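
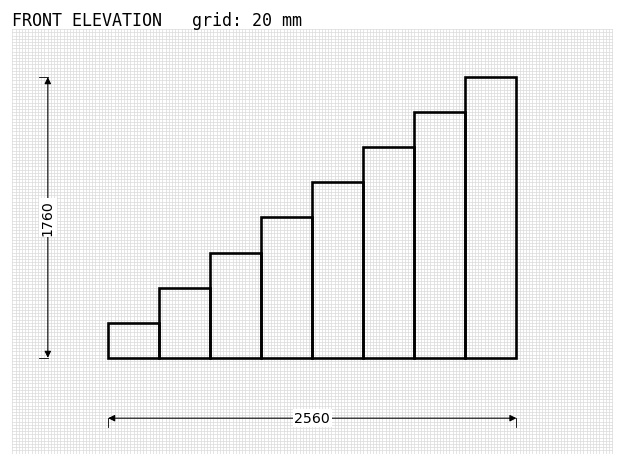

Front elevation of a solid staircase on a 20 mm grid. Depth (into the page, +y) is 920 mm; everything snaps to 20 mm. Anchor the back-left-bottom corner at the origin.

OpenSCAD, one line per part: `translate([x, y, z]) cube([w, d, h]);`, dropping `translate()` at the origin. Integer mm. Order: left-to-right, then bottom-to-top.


cube([320, 920, 220]);
translate([320, 0, 0]) cube([320, 920, 440]);
translate([640, 0, 0]) cube([320, 920, 660]);
translate([960, 0, 0]) cube([320, 920, 880]);
translate([1280, 0, 0]) cube([320, 920, 1100]);
translate([1600, 0, 0]) cube([320, 920, 1320]);
translate([1920, 0, 0]) cube([320, 920, 1540]);
translate([2240, 0, 0]) cube([320, 920, 1760]);


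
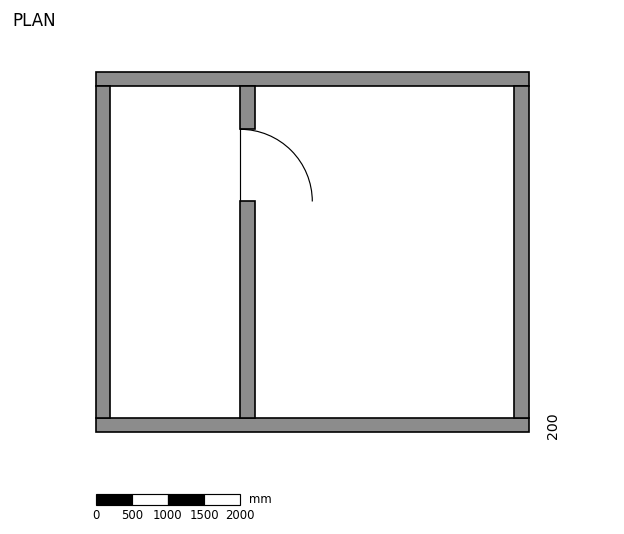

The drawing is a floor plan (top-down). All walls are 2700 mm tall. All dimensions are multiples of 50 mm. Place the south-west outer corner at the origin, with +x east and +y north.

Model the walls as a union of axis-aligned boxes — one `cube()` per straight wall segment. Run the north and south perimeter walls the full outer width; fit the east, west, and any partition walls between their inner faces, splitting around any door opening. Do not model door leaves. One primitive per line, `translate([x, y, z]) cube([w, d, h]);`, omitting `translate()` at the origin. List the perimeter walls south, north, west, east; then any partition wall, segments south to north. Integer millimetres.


cube([6000, 200, 2700]);
translate([0, 4800, 0]) cube([6000, 200, 2700]);
translate([0, 200, 0]) cube([200, 4600, 2700]);
translate([5800, 200, 0]) cube([200, 4600, 2700]);
translate([2000, 200, 0]) cube([200, 3000, 2700]);
translate([2000, 4200, 0]) cube([200, 600, 2700]);


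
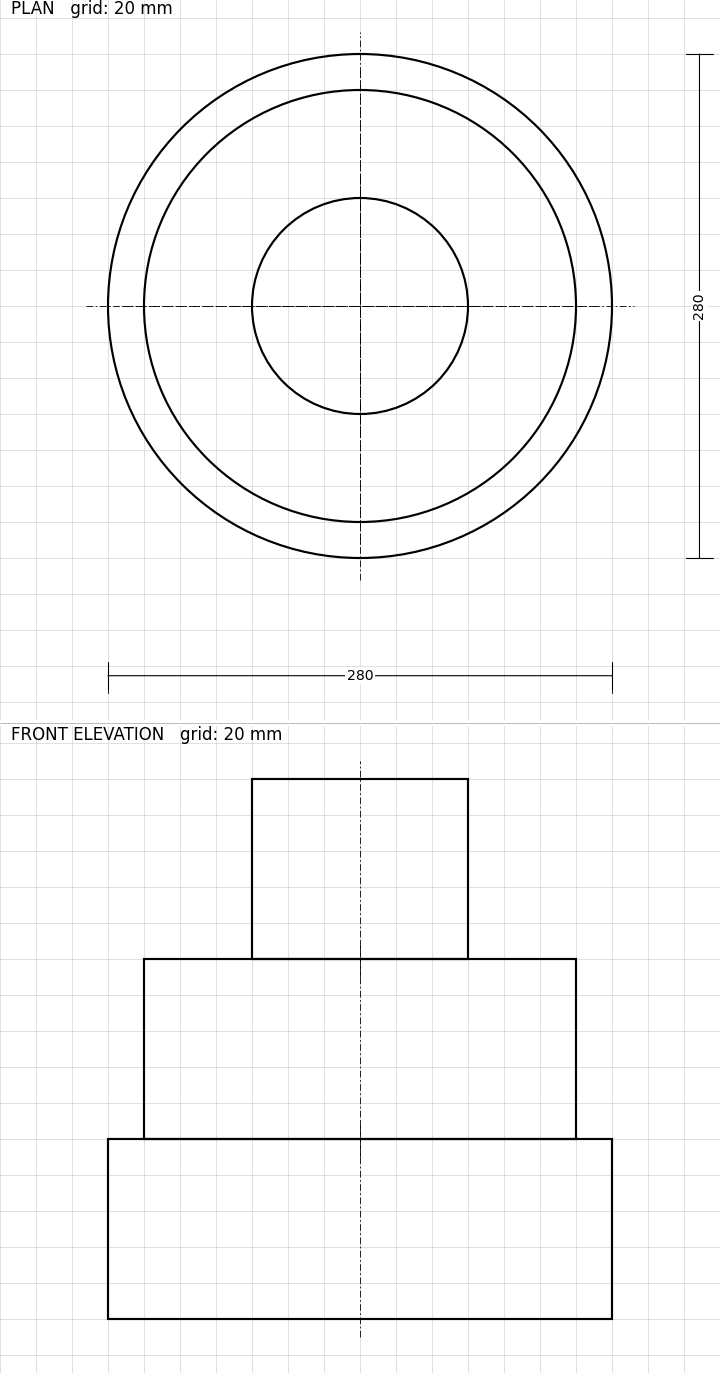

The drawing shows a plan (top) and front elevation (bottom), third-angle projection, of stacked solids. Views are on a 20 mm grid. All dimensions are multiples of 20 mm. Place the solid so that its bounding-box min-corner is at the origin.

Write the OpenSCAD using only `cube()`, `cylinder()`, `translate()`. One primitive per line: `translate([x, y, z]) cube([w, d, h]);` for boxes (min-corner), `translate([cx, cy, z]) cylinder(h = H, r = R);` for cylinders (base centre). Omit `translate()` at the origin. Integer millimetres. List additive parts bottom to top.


translate([140, 140, 0]) cylinder(h = 100, r = 140);
translate([140, 140, 100]) cylinder(h = 100, r = 120);
translate([140, 140, 200]) cylinder(h = 100, r = 60);


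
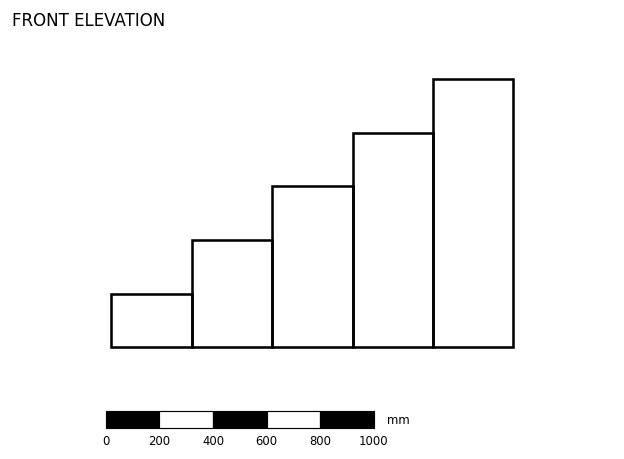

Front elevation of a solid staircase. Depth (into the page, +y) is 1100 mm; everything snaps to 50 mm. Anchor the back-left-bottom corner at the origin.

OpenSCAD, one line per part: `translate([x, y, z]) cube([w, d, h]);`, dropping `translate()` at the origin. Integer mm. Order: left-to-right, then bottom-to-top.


cube([300, 1100, 200]);
translate([300, 0, 0]) cube([300, 1100, 400]);
translate([600, 0, 0]) cube([300, 1100, 600]);
translate([900, 0, 0]) cube([300, 1100, 800]);
translate([1200, 0, 0]) cube([300, 1100, 1000]);


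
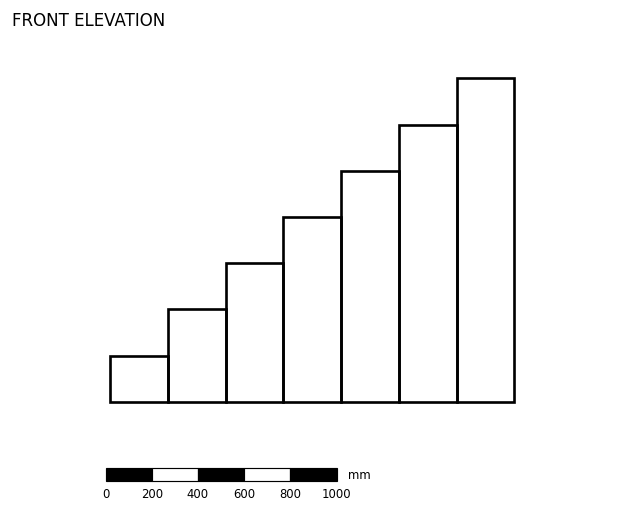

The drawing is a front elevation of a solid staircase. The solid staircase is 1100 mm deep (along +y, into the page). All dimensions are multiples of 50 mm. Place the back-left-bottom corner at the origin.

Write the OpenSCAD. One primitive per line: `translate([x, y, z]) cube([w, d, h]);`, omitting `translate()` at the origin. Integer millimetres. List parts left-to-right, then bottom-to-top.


cube([250, 1100, 200]);
translate([250, 0, 0]) cube([250, 1100, 400]);
translate([500, 0, 0]) cube([250, 1100, 600]);
translate([750, 0, 0]) cube([250, 1100, 800]);
translate([1000, 0, 0]) cube([250, 1100, 1000]);
translate([1250, 0, 0]) cube([250, 1100, 1200]);
translate([1500, 0, 0]) cube([250, 1100, 1400]);


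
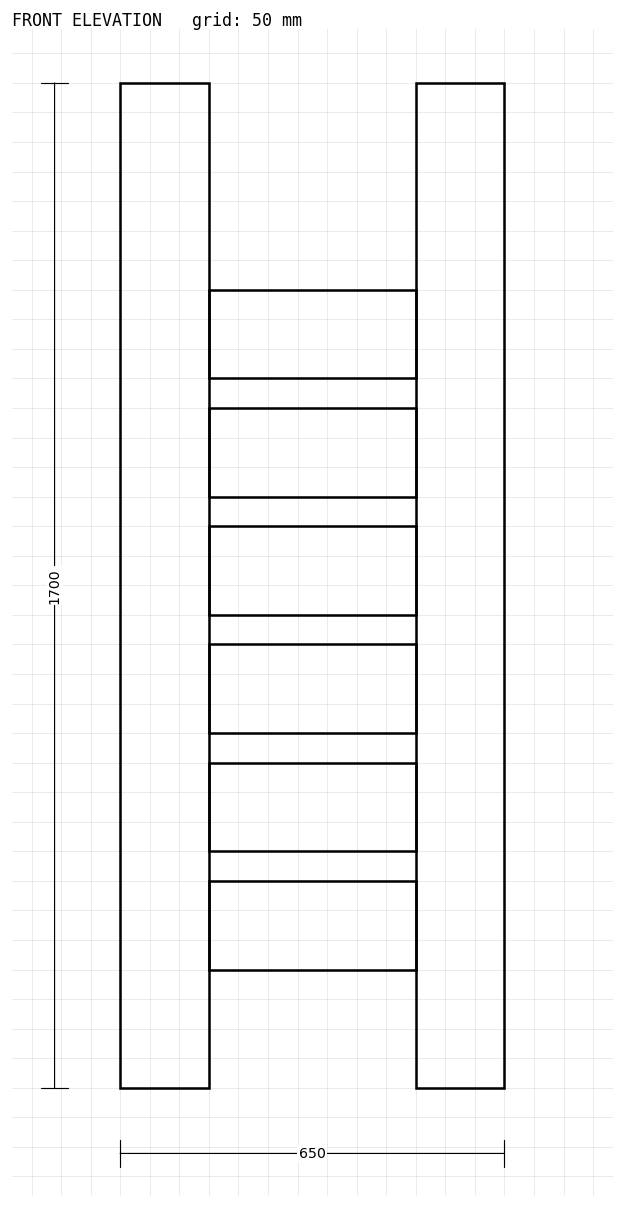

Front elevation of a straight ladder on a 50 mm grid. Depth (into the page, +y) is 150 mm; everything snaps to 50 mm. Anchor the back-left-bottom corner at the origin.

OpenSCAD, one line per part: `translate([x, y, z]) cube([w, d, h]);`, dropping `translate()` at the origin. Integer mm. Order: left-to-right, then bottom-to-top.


cube([150, 150, 1700]);
translate([150, 0, 200]) cube([350, 150, 150]);
translate([150, 0, 400]) cube([350, 150, 150]);
translate([150, 0, 600]) cube([350, 150, 150]);
translate([150, 0, 800]) cube([350, 150, 150]);
translate([150, 0, 1000]) cube([350, 150, 150]);
translate([150, 0, 1200]) cube([350, 150, 150]);
translate([500, 0, 0]) cube([150, 150, 1700]);


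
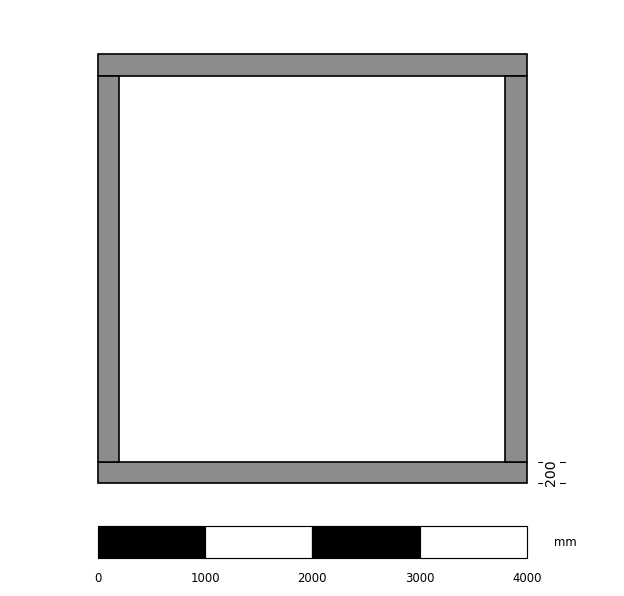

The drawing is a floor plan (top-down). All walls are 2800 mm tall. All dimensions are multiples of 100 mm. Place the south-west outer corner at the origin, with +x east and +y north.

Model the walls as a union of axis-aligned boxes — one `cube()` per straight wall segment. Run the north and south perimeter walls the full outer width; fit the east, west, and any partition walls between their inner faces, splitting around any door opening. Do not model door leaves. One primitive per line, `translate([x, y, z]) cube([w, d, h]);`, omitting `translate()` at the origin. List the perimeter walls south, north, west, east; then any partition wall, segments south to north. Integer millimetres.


cube([4000, 200, 2800]);
translate([0, 3800, 0]) cube([4000, 200, 2800]);
translate([0, 200, 0]) cube([200, 3600, 2800]);
translate([3800, 200, 0]) cube([200, 3600, 2800]);


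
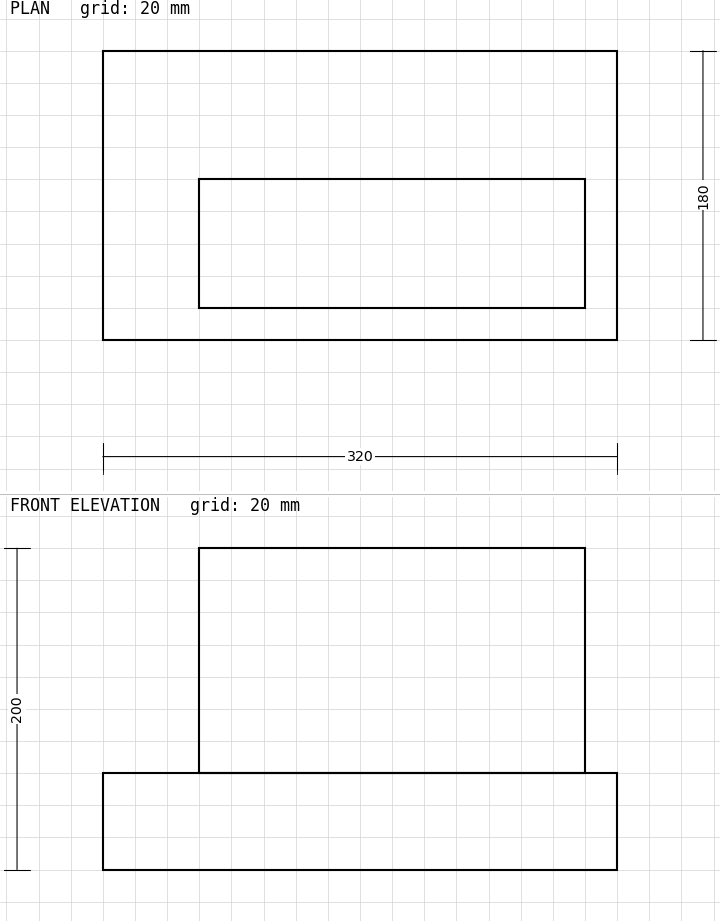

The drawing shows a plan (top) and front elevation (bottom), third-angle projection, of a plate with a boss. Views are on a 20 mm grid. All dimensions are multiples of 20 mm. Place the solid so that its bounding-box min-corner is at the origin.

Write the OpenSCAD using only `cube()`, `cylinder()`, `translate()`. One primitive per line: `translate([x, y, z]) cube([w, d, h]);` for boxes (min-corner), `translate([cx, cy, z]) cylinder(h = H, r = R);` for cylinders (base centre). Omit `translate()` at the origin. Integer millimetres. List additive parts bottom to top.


cube([320, 180, 60]);
translate([60, 20, 60]) cube([240, 80, 140]);


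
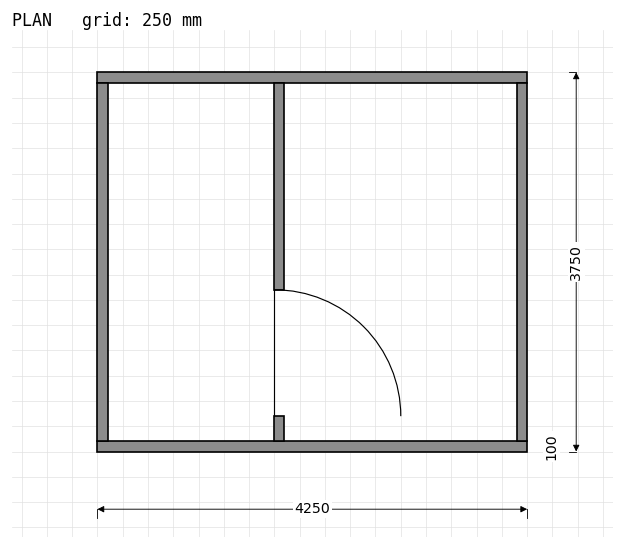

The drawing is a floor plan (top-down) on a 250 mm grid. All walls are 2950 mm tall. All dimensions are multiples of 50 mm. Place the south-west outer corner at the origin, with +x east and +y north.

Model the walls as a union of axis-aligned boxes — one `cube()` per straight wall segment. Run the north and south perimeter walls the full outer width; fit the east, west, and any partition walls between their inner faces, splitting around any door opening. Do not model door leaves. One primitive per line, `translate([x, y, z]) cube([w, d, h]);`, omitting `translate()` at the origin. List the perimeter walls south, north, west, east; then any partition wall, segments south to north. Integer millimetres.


cube([4250, 100, 2950]);
translate([0, 3650, 0]) cube([4250, 100, 2950]);
translate([0, 100, 0]) cube([100, 3550, 2950]);
translate([4150, 100, 0]) cube([100, 3550, 2950]);
translate([1750, 100, 0]) cube([100, 250, 2950]);
translate([1750, 1600, 0]) cube([100, 2050, 2950]);


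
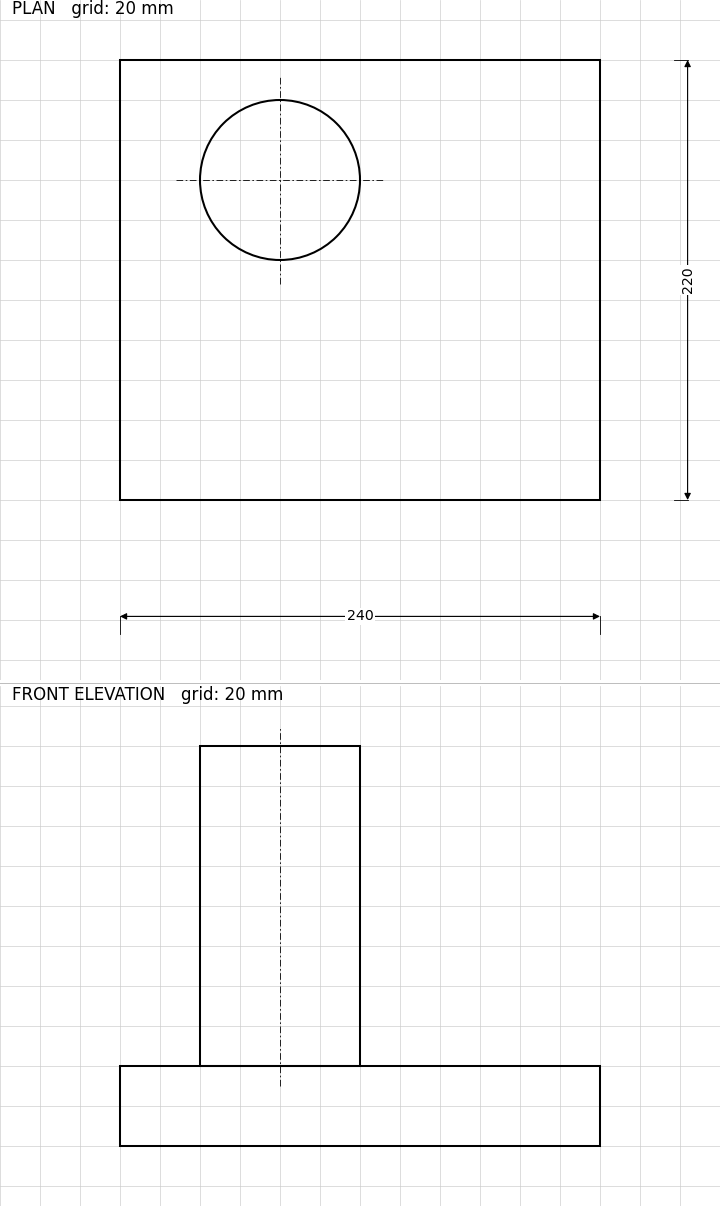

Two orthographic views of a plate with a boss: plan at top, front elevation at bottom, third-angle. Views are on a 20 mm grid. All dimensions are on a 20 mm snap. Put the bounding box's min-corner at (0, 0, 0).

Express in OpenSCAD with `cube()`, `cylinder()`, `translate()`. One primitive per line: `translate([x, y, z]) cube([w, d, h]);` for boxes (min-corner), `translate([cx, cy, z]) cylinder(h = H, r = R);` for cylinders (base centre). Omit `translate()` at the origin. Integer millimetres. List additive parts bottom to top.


cube([240, 220, 40]);
translate([80, 160, 40]) cylinder(h = 160, r = 40);


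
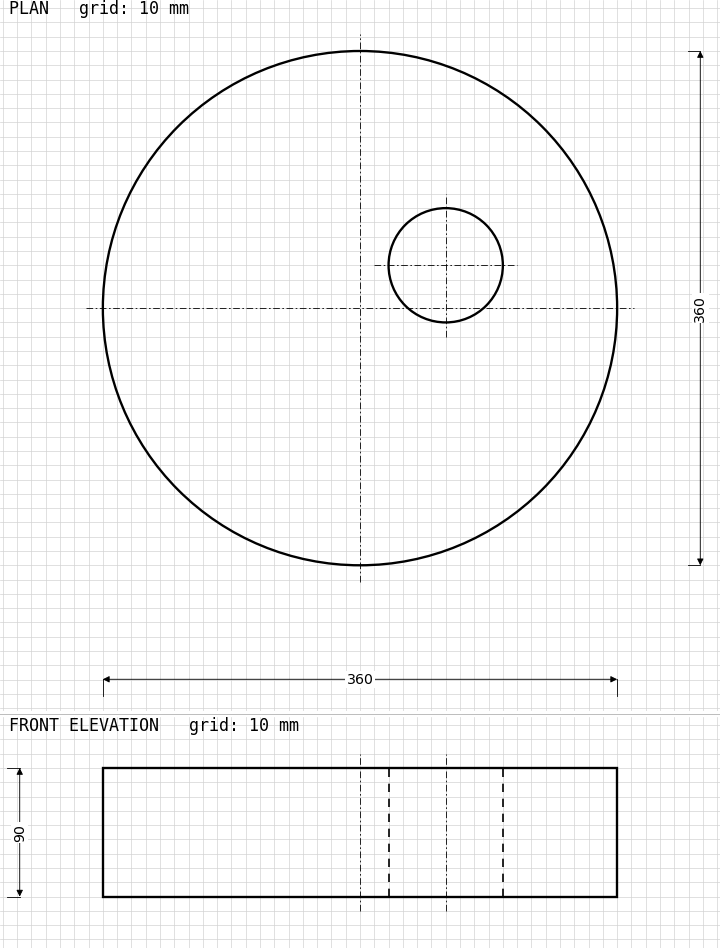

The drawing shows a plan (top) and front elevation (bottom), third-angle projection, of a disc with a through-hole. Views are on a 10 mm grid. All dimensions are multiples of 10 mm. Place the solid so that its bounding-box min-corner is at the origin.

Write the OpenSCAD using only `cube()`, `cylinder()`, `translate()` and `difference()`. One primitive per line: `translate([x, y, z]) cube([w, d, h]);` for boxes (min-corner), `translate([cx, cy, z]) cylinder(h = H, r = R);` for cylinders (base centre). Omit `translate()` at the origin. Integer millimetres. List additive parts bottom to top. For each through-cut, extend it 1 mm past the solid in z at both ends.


difference() {
  translate([180, 180, 0]) cylinder(h = 90, r = 180);
  translate([240, 210, -1]) cylinder(h = 92, r = 40);
}


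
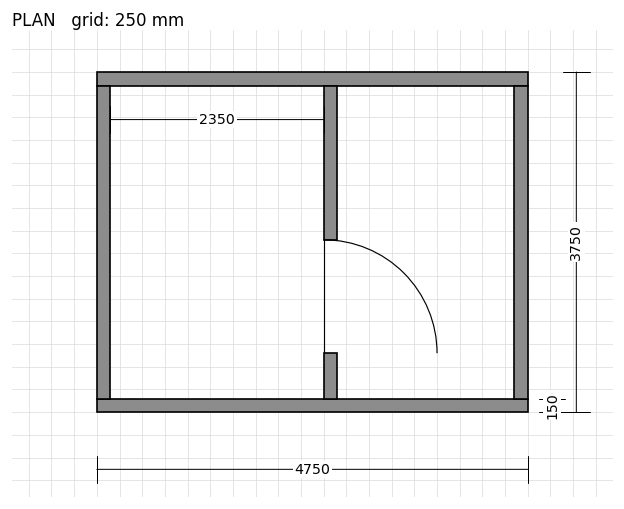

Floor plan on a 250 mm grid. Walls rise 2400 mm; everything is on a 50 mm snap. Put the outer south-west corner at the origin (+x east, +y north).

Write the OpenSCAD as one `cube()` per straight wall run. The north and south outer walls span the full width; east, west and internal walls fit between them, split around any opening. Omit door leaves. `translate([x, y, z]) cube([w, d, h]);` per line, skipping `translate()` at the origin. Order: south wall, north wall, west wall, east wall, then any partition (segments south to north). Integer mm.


cube([4750, 150, 2400]);
translate([0, 3600, 0]) cube([4750, 150, 2400]);
translate([0, 150, 0]) cube([150, 3450, 2400]);
translate([4600, 150, 0]) cube([150, 3450, 2400]);
translate([2500, 150, 0]) cube([150, 500, 2400]);
translate([2500, 1900, 0]) cube([150, 1700, 2400]);


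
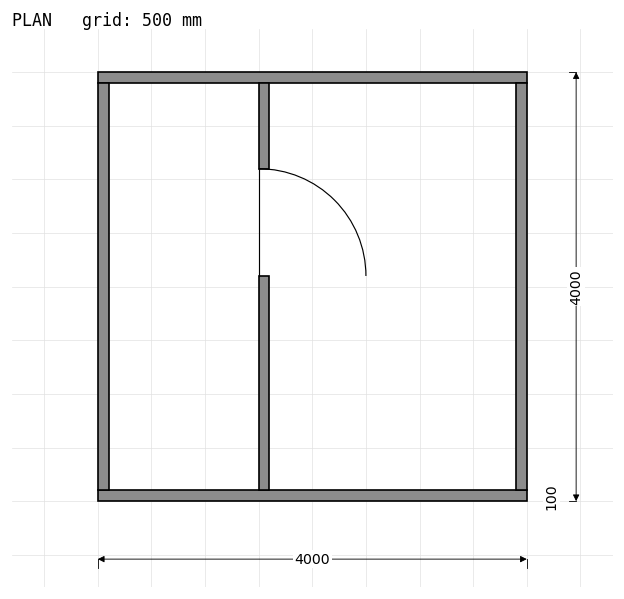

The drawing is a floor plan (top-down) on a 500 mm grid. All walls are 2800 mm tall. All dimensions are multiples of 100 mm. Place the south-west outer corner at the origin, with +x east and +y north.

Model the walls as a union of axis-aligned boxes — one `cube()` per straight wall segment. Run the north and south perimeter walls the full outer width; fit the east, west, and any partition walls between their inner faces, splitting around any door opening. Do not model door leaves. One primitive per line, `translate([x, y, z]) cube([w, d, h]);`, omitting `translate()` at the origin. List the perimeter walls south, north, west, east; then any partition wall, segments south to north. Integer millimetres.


cube([4000, 100, 2800]);
translate([0, 3900, 0]) cube([4000, 100, 2800]);
translate([0, 100, 0]) cube([100, 3800, 2800]);
translate([3900, 100, 0]) cube([100, 3800, 2800]);
translate([1500, 100, 0]) cube([100, 2000, 2800]);
translate([1500, 3100, 0]) cube([100, 800, 2800]);


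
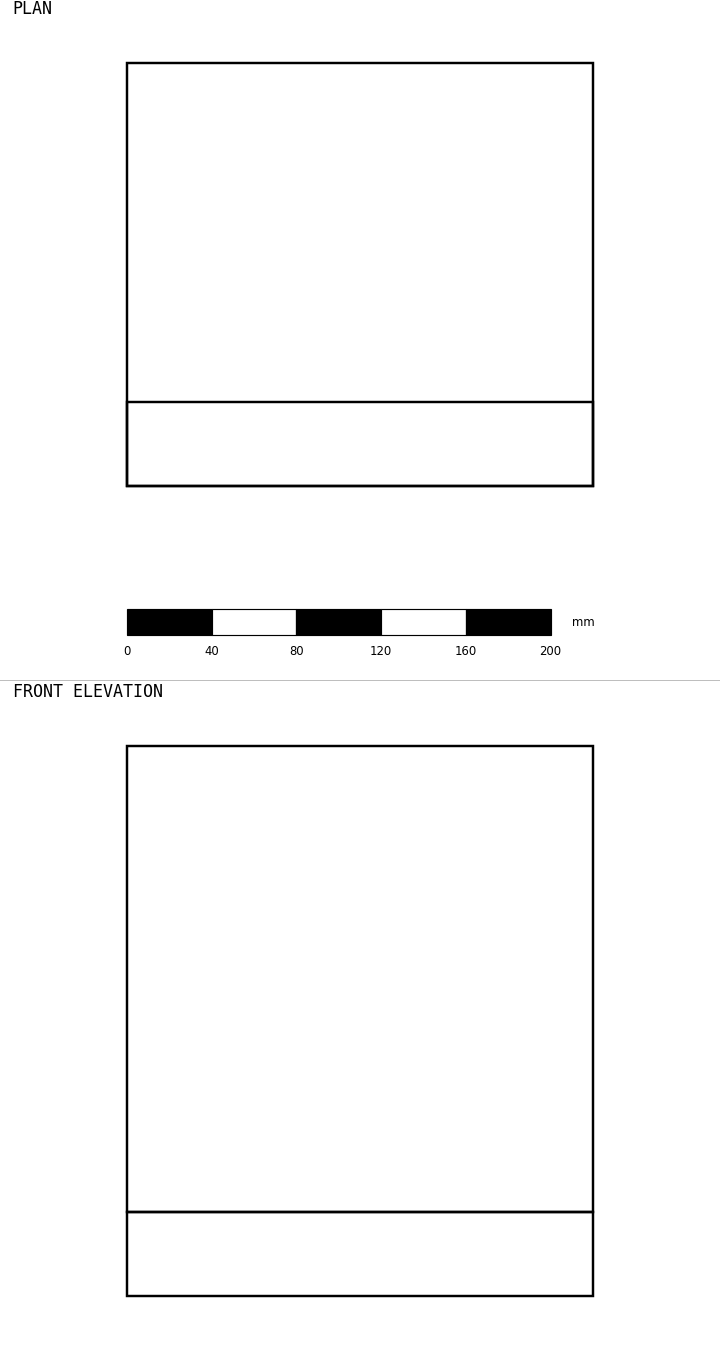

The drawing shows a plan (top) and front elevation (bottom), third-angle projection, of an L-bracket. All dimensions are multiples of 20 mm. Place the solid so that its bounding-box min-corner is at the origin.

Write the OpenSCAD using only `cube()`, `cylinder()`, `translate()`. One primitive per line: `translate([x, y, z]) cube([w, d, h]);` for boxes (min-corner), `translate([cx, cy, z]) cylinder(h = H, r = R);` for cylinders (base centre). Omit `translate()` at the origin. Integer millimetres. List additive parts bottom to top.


cube([220, 200, 40]);
translate([0, 0, 40]) cube([220, 40, 220]);


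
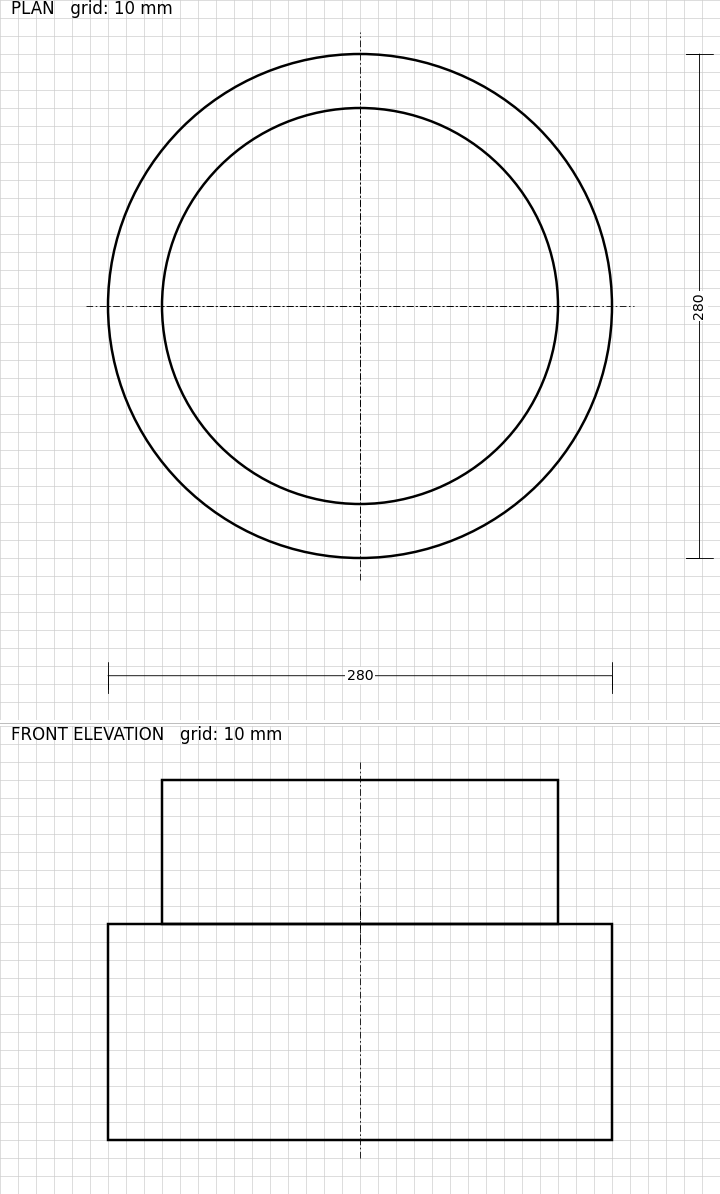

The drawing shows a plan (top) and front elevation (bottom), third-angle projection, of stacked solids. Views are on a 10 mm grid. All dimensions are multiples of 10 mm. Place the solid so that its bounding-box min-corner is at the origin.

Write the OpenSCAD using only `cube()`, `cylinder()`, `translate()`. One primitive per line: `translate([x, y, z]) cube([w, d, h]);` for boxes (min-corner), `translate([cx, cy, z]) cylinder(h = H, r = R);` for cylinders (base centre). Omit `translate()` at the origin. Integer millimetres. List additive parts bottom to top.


translate([140, 140, 0]) cylinder(h = 120, r = 140);
translate([140, 140, 120]) cylinder(h = 80, r = 110);


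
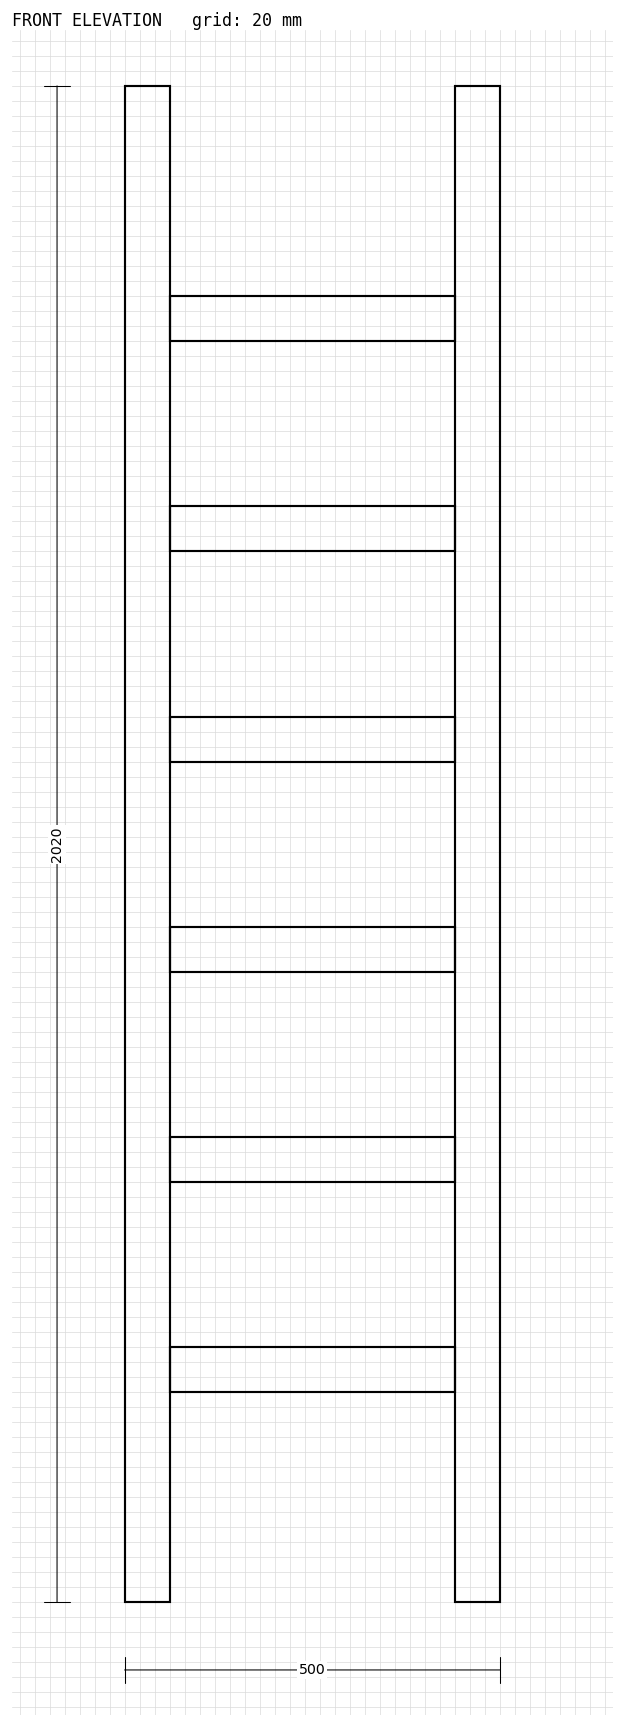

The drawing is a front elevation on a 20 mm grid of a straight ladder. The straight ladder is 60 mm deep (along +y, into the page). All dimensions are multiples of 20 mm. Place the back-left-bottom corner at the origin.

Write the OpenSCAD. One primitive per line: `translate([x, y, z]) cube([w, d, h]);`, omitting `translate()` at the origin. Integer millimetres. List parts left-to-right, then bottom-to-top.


cube([60, 60, 2020]);
translate([60, 0, 280]) cube([380, 60, 60]);
translate([60, 0, 560]) cube([380, 60, 60]);
translate([60, 0, 840]) cube([380, 60, 60]);
translate([60, 0, 1120]) cube([380, 60, 60]);
translate([60, 0, 1400]) cube([380, 60, 60]);
translate([60, 0, 1680]) cube([380, 60, 60]);
translate([440, 0, 0]) cube([60, 60, 2020]);


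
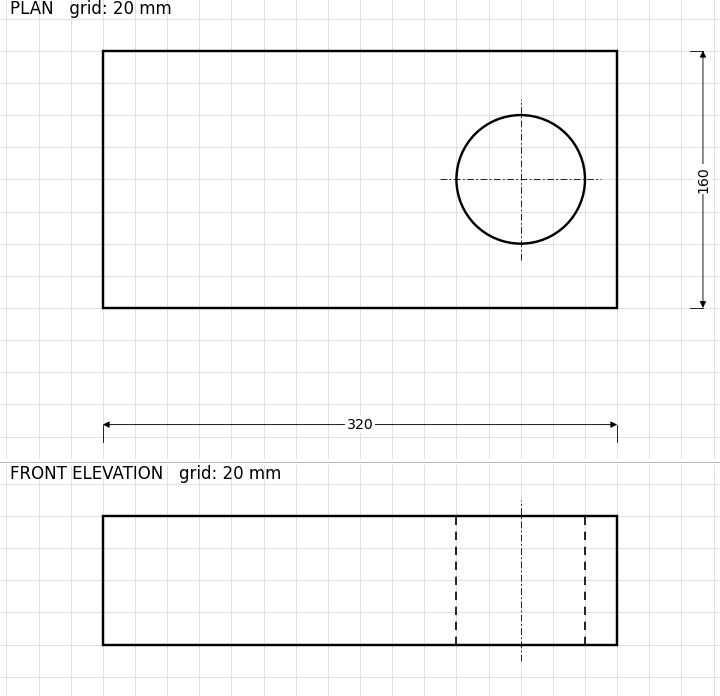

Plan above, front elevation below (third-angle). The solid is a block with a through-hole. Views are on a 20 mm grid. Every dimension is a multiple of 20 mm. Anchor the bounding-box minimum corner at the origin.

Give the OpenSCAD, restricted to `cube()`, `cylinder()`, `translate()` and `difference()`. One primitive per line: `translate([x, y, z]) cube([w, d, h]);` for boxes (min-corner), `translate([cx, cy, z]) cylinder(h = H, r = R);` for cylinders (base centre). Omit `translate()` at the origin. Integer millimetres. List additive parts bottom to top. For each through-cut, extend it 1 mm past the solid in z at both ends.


difference() {
  cube([320, 160, 80]);
  translate([260, 80, -1]) cylinder(h = 82, r = 40);
}


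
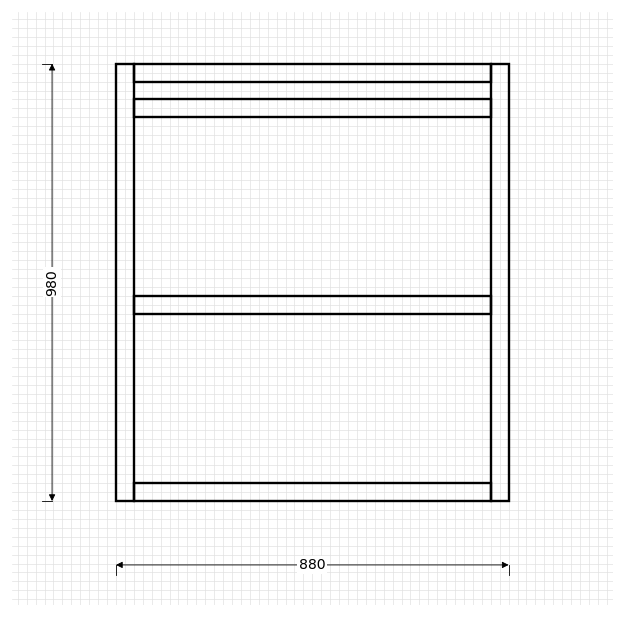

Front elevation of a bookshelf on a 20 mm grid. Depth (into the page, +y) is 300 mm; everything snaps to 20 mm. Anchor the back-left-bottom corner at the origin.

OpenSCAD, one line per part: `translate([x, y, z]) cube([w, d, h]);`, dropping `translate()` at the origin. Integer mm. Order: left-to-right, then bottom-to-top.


cube([40, 300, 980]);
translate([40, 0, 0]) cube([800, 300, 40]);
translate([40, 0, 420]) cube([800, 300, 40]);
translate([40, 0, 860]) cube([800, 300, 40]);
translate([40, 0, 940]) cube([800, 300, 40]);
translate([840, 0, 0]) cube([40, 300, 980]);


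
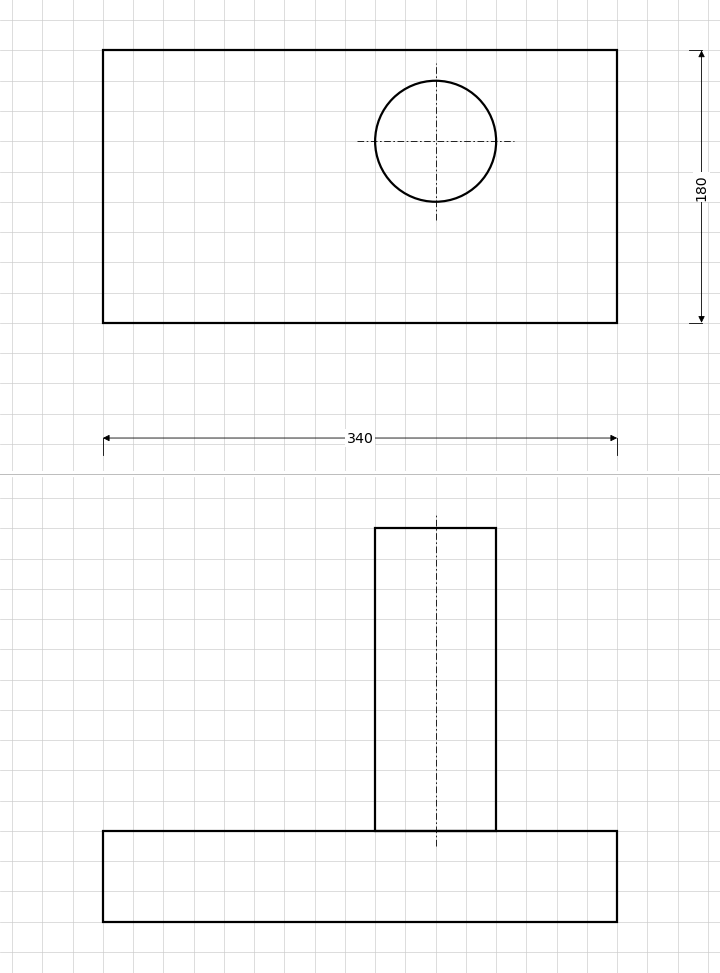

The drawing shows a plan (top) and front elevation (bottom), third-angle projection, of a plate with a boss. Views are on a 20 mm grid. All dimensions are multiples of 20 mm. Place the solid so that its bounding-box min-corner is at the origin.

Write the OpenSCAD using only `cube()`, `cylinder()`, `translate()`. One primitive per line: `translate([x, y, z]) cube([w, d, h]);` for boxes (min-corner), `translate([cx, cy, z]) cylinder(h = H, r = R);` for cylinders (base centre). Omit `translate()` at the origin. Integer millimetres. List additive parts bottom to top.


cube([340, 180, 60]);
translate([220, 120, 60]) cylinder(h = 200, r = 40);


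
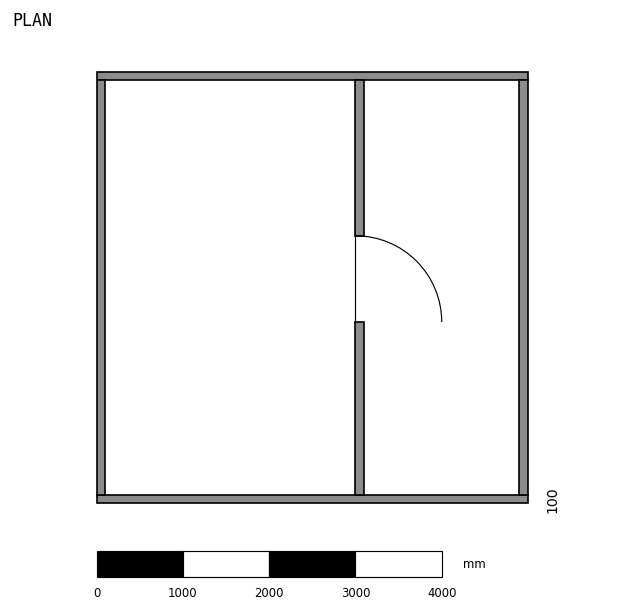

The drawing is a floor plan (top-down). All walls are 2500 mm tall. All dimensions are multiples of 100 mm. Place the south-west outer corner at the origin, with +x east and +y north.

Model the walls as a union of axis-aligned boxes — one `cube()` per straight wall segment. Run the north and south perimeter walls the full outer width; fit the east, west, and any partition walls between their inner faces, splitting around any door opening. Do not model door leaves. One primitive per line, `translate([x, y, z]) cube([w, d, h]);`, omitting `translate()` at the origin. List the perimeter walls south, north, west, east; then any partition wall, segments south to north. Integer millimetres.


cube([5000, 100, 2500]);
translate([0, 4900, 0]) cube([5000, 100, 2500]);
translate([0, 100, 0]) cube([100, 4800, 2500]);
translate([4900, 100, 0]) cube([100, 4800, 2500]);
translate([3000, 100, 0]) cube([100, 2000, 2500]);
translate([3000, 3100, 0]) cube([100, 1800, 2500]);


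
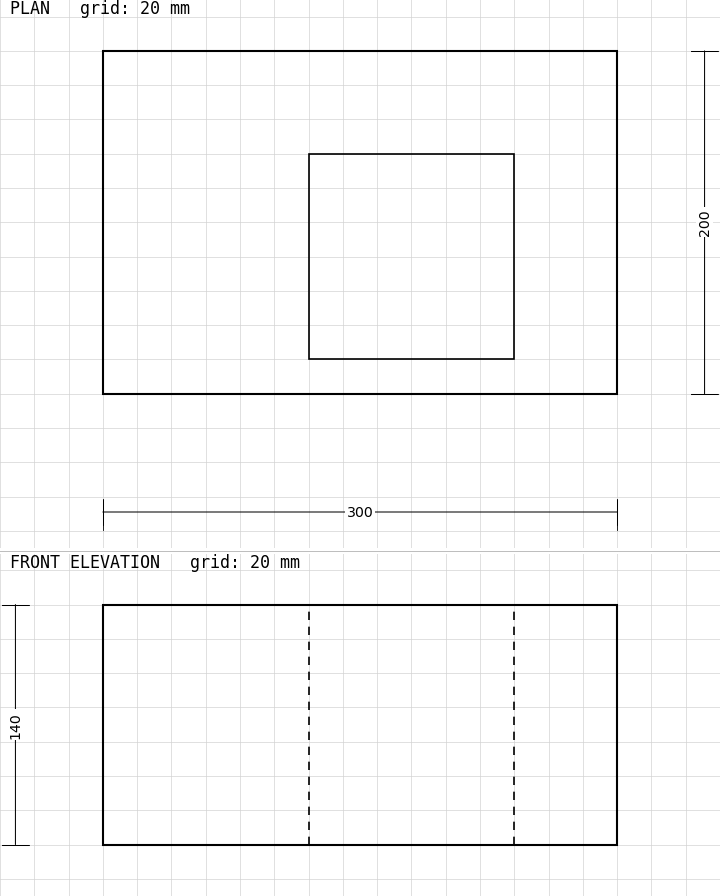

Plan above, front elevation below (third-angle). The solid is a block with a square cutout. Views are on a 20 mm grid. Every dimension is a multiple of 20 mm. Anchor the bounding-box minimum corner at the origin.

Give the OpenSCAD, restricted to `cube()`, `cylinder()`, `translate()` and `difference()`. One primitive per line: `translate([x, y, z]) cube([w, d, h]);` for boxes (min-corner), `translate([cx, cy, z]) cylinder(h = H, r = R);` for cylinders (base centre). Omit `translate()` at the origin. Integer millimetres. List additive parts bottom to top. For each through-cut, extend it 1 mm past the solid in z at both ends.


difference() {
  cube([300, 200, 140]);
  translate([120, 20, -1]) cube([120, 120, 142]);
}


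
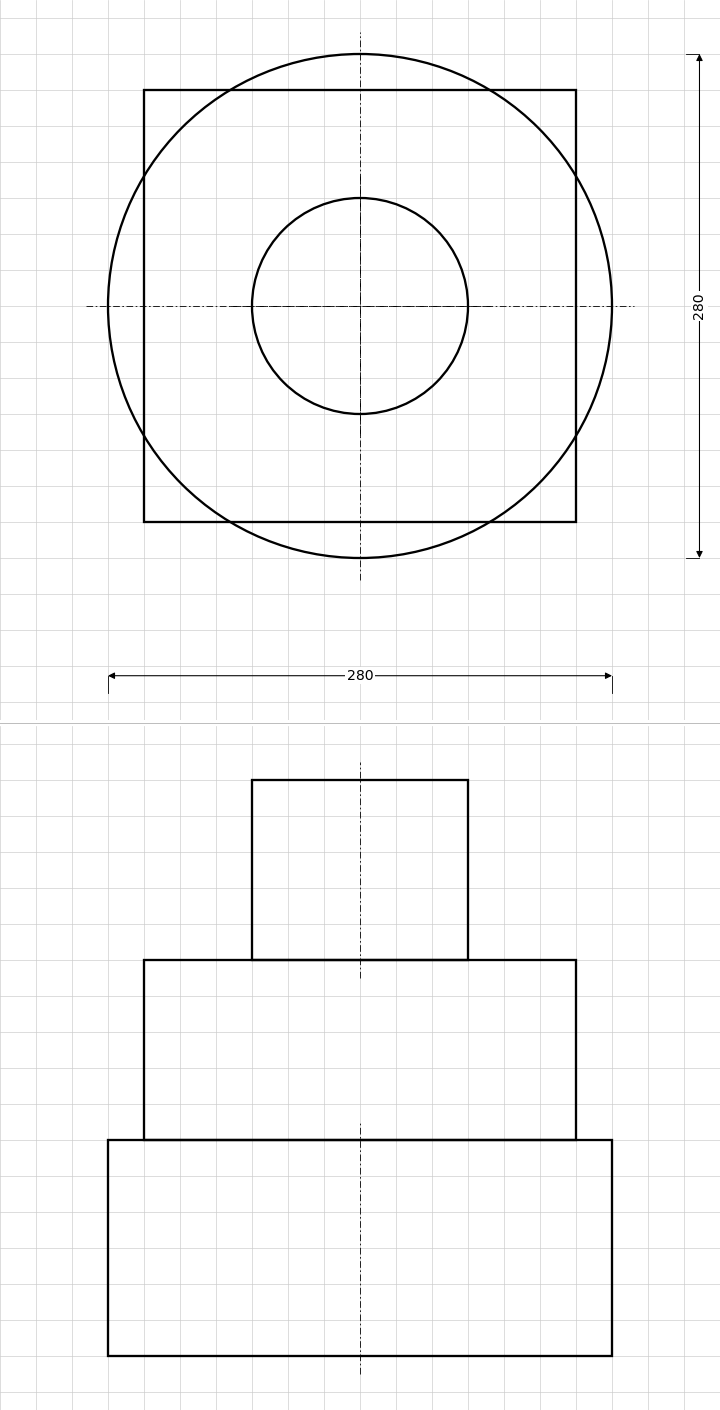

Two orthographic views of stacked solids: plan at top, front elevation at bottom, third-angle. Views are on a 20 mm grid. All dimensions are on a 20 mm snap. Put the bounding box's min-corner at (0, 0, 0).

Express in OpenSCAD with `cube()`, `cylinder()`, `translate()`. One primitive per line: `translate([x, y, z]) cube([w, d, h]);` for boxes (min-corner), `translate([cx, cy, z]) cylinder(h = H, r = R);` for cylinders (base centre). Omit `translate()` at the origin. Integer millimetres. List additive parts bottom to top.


translate([140, 140, 0]) cylinder(h = 120, r = 140);
translate([20, 20, 120]) cube([240, 240, 100]);
translate([140, 140, 220]) cylinder(h = 100, r = 60);


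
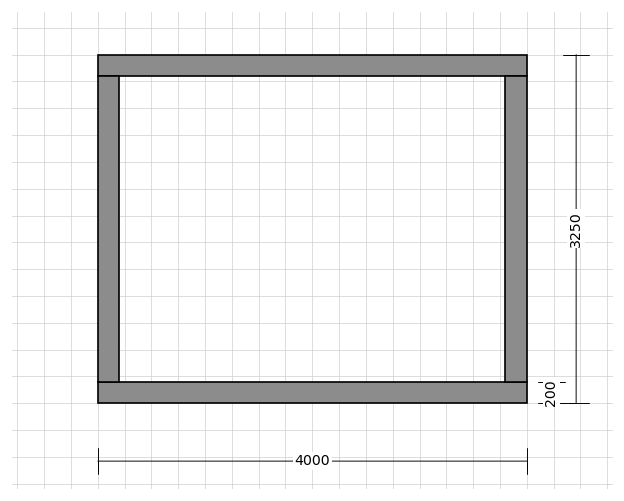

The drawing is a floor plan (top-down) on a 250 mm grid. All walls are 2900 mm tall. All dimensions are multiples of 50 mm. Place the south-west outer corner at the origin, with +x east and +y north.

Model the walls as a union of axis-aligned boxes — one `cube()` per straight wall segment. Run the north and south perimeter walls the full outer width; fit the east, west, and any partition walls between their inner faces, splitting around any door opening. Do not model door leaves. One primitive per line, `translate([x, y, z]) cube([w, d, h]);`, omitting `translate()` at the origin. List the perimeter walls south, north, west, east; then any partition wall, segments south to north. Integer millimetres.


cube([4000, 200, 2900]);
translate([0, 3050, 0]) cube([4000, 200, 2900]);
translate([0, 200, 0]) cube([200, 2850, 2900]);
translate([3800, 200, 0]) cube([200, 2850, 2900]);


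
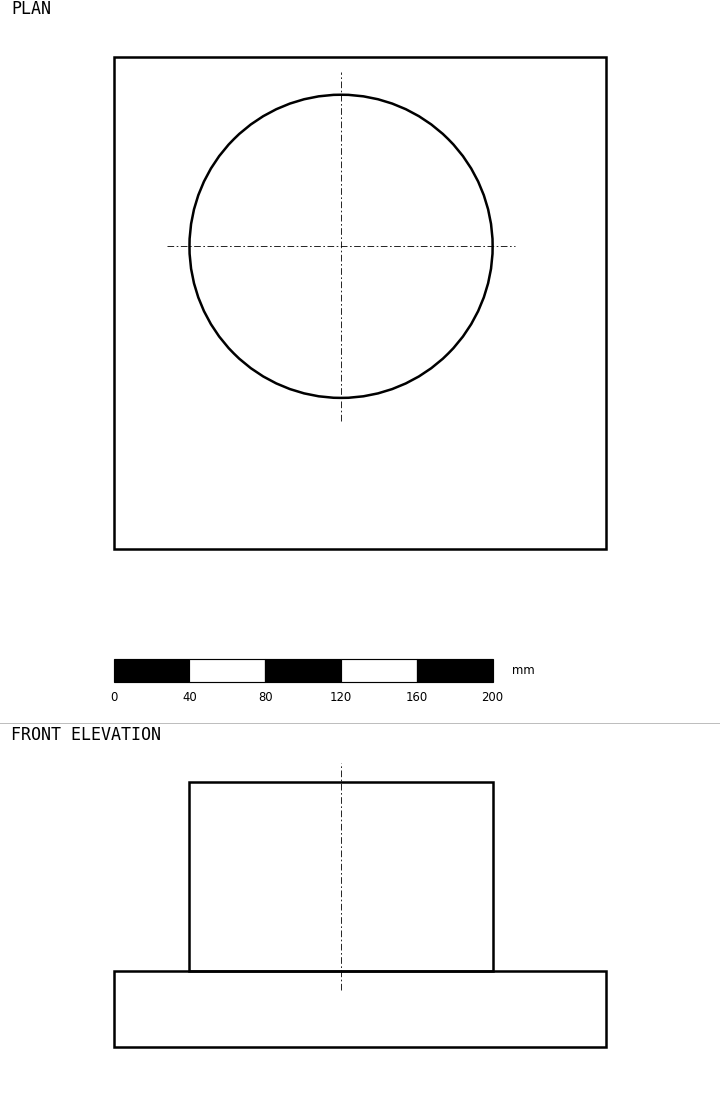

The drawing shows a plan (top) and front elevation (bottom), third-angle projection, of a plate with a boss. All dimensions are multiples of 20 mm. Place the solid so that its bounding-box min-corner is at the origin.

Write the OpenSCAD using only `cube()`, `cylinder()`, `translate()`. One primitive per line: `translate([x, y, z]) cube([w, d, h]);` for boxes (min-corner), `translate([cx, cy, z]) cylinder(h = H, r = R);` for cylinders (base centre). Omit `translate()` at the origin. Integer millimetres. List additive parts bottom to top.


cube([260, 260, 40]);
translate([120, 160, 40]) cylinder(h = 100, r = 80);


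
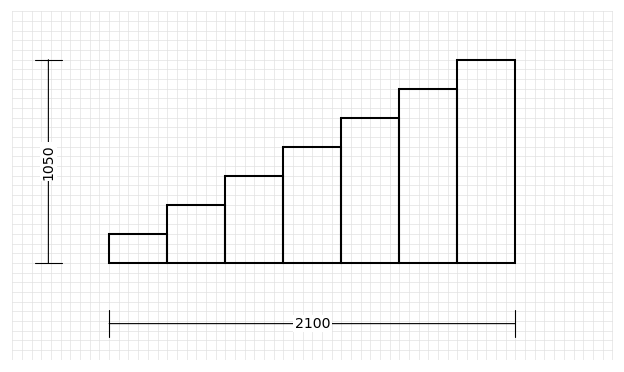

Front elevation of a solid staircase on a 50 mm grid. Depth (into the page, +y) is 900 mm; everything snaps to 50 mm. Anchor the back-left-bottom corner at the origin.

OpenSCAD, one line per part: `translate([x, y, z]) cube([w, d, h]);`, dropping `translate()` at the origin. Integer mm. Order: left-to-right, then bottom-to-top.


cube([300, 900, 150]);
translate([300, 0, 0]) cube([300, 900, 300]);
translate([600, 0, 0]) cube([300, 900, 450]);
translate([900, 0, 0]) cube([300, 900, 600]);
translate([1200, 0, 0]) cube([300, 900, 750]);
translate([1500, 0, 0]) cube([300, 900, 900]);
translate([1800, 0, 0]) cube([300, 900, 1050]);


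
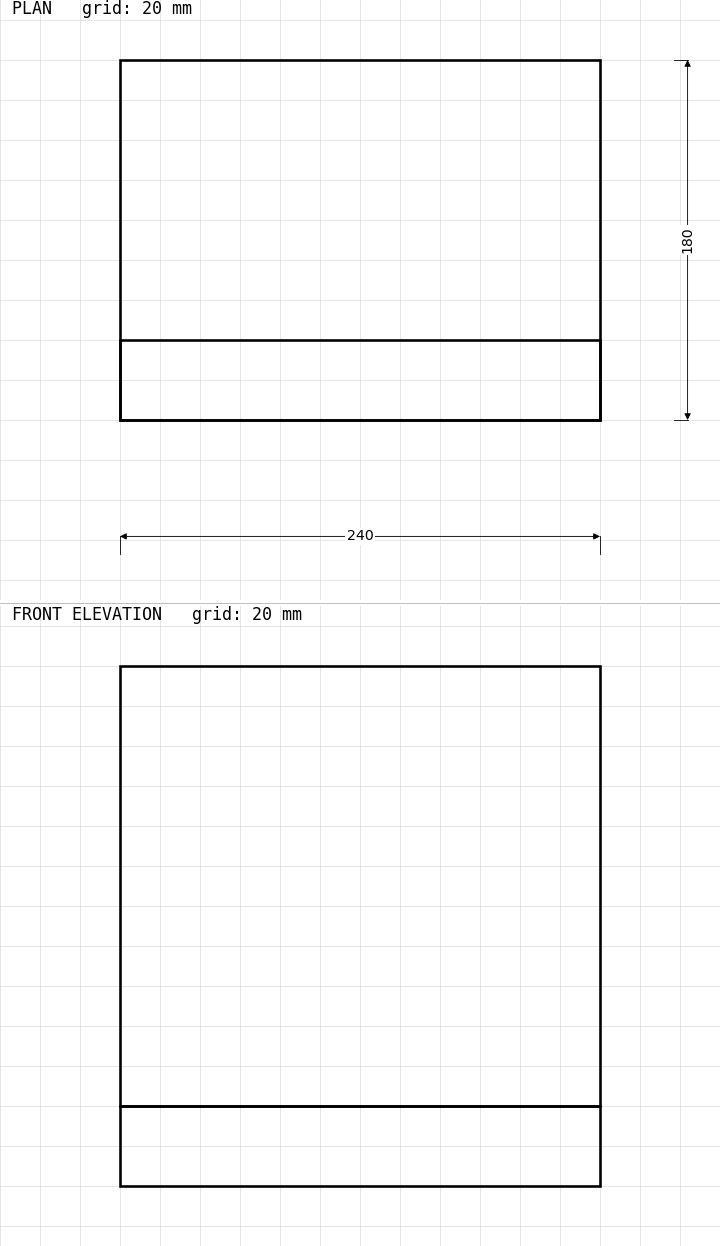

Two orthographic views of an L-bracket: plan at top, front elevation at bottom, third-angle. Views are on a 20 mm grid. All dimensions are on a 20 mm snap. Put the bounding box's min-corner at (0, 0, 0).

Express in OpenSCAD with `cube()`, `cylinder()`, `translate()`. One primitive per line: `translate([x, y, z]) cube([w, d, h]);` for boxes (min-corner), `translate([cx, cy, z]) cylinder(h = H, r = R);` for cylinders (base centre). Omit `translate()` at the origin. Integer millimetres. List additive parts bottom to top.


cube([240, 180, 40]);
translate([0, 0, 40]) cube([240, 40, 220]);


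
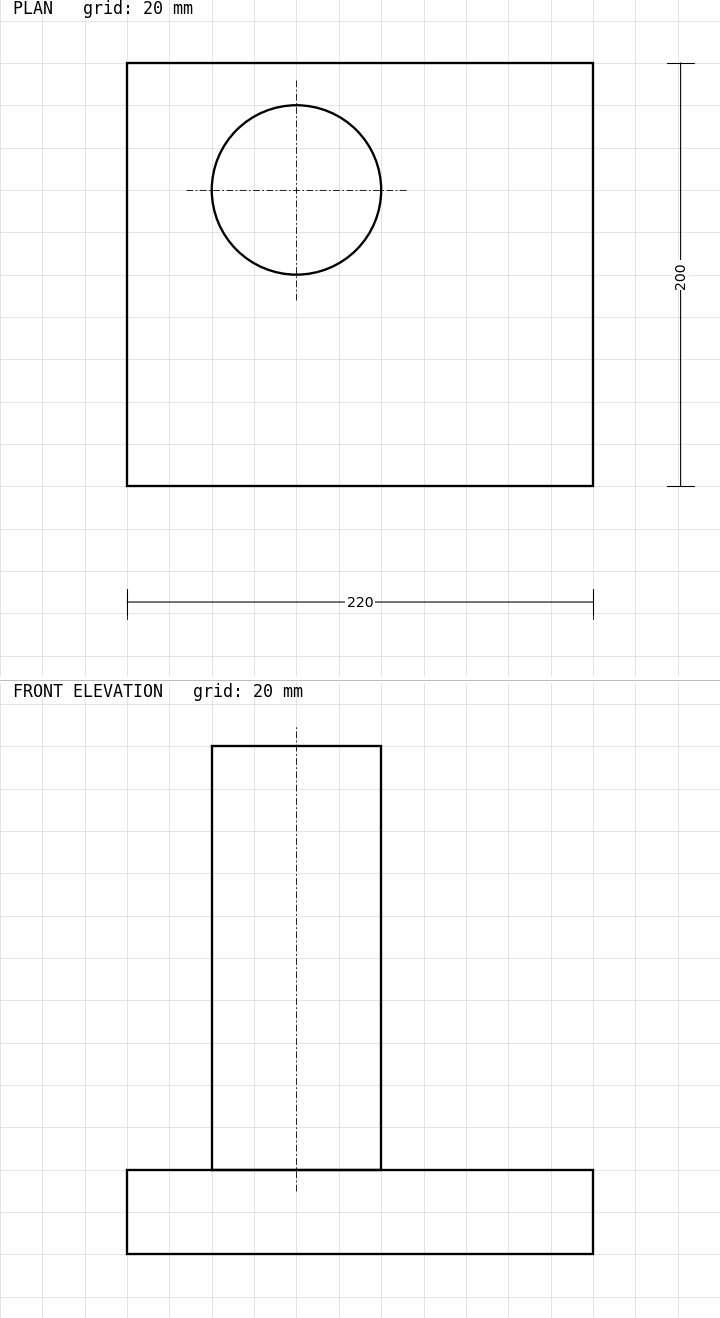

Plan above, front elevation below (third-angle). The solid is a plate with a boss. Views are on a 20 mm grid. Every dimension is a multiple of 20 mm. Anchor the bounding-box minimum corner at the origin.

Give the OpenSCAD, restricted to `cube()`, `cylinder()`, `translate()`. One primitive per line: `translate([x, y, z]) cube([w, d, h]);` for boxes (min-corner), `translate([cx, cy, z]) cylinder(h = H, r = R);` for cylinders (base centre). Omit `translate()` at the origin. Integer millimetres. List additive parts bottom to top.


cube([220, 200, 40]);
translate([80, 140, 40]) cylinder(h = 200, r = 40);


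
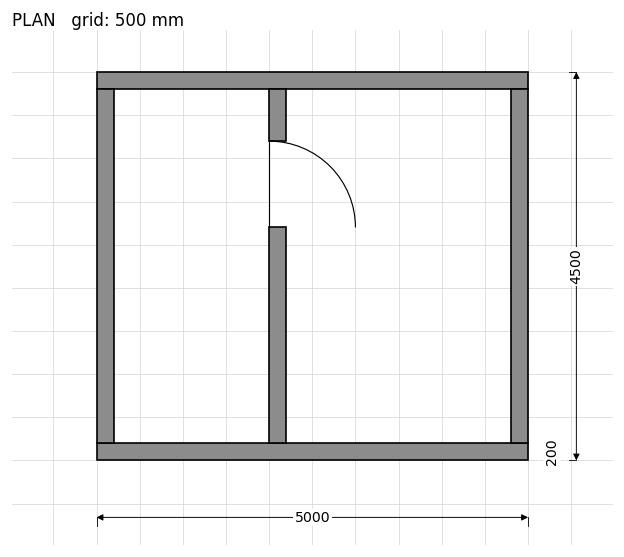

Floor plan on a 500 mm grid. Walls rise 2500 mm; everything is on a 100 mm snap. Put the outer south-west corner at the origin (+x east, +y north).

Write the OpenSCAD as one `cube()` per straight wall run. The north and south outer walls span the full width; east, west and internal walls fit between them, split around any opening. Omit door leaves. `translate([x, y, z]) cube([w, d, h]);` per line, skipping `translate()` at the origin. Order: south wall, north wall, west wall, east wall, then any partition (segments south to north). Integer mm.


cube([5000, 200, 2500]);
translate([0, 4300, 0]) cube([5000, 200, 2500]);
translate([0, 200, 0]) cube([200, 4100, 2500]);
translate([4800, 200, 0]) cube([200, 4100, 2500]);
translate([2000, 200, 0]) cube([200, 2500, 2500]);
translate([2000, 3700, 0]) cube([200, 600, 2500]);


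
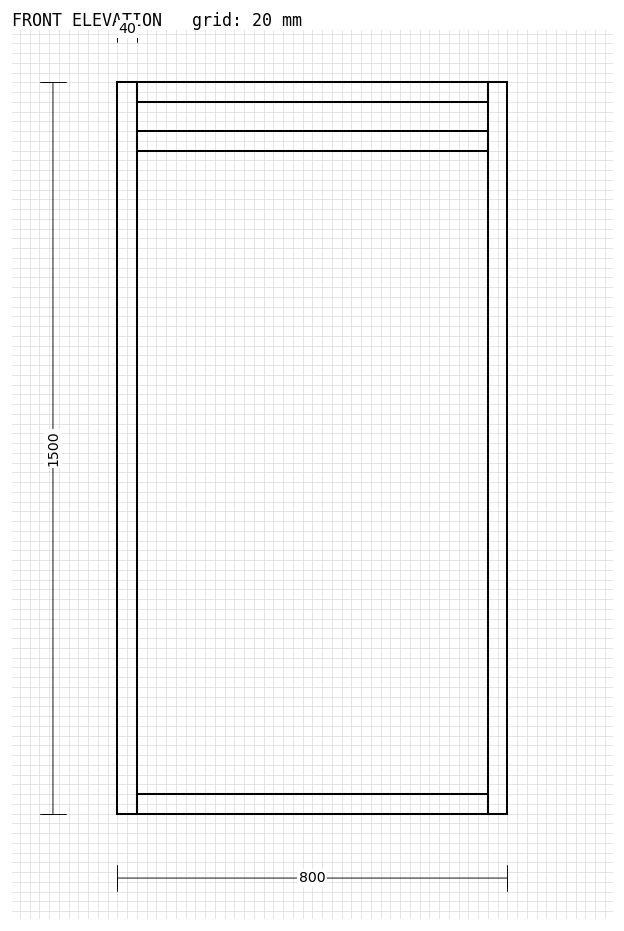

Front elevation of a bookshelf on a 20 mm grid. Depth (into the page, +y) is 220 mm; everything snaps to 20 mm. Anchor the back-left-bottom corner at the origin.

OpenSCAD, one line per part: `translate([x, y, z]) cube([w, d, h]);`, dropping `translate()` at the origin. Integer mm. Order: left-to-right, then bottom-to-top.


cube([40, 220, 1500]);
translate([40, 0, 0]) cube([720, 220, 40]);
translate([40, 0, 1360]) cube([720, 220, 40]);
translate([40, 0, 1460]) cube([720, 220, 40]);
translate([760, 0, 0]) cube([40, 220, 1500]);


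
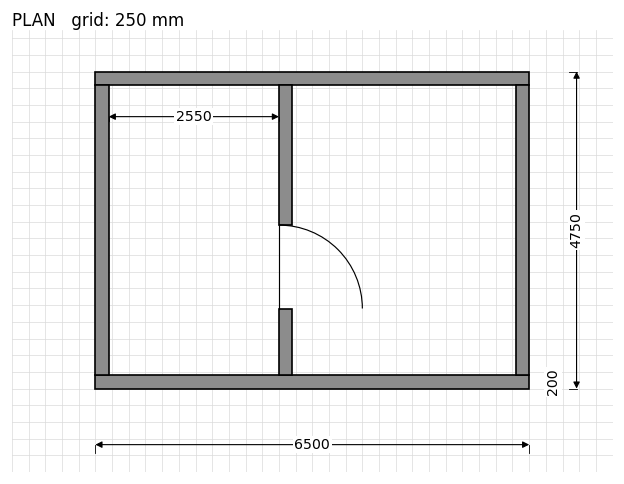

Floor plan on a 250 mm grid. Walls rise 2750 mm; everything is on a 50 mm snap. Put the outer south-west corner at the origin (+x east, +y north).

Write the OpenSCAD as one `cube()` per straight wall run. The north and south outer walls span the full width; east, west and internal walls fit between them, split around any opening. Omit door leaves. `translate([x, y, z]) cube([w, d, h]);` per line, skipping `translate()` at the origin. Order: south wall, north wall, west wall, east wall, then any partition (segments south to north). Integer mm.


cube([6500, 200, 2750]);
translate([0, 4550, 0]) cube([6500, 200, 2750]);
translate([0, 200, 0]) cube([200, 4350, 2750]);
translate([6300, 200, 0]) cube([200, 4350, 2750]);
translate([2750, 200, 0]) cube([200, 1000, 2750]);
translate([2750, 2450, 0]) cube([200, 2100, 2750]);


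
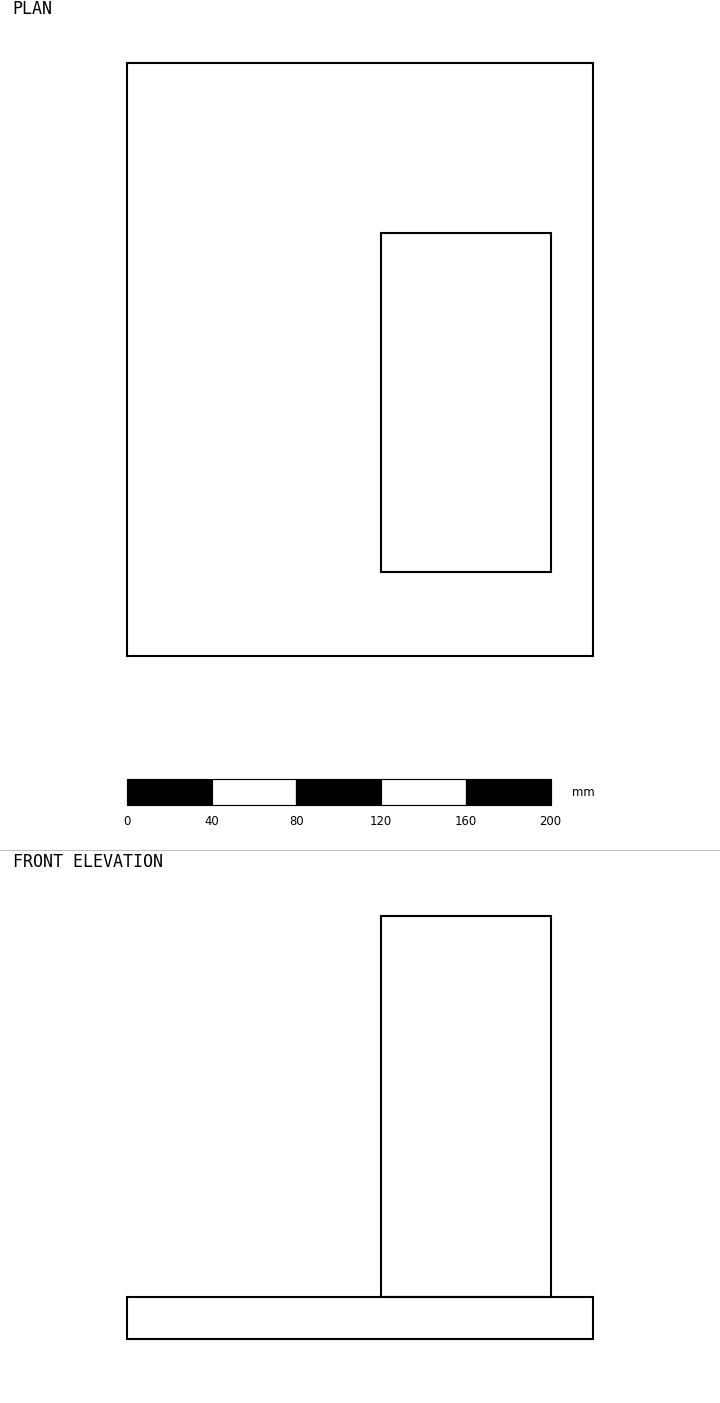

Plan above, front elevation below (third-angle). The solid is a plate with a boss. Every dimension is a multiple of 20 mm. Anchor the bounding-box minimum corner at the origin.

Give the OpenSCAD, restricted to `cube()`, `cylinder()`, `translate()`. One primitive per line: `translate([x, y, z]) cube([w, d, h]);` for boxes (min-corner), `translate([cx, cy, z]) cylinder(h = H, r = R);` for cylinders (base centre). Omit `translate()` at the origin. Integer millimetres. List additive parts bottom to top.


cube([220, 280, 20]);
translate([120, 40, 20]) cube([80, 160, 180]);


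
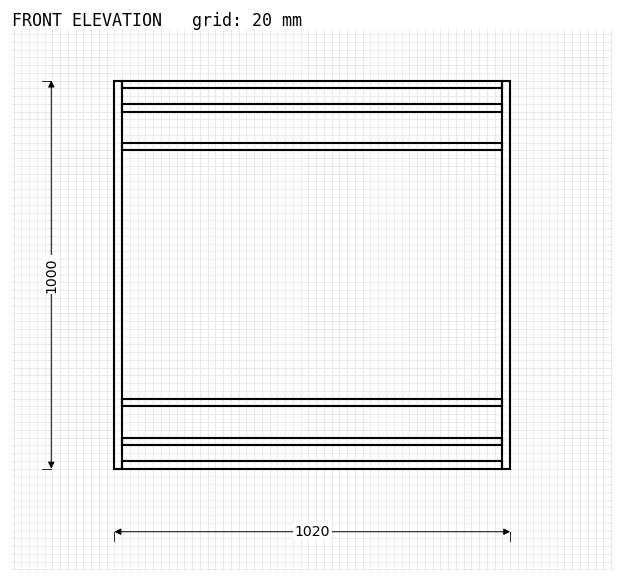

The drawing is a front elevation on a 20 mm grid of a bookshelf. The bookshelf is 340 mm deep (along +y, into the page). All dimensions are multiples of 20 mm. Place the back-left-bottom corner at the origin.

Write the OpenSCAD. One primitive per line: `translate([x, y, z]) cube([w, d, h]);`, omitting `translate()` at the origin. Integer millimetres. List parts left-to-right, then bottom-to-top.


cube([20, 340, 1000]);
translate([20, 0, 0]) cube([980, 340, 20]);
translate([20, 0, 60]) cube([980, 340, 20]);
translate([20, 0, 160]) cube([980, 340, 20]);
translate([20, 0, 820]) cube([980, 340, 20]);
translate([20, 0, 920]) cube([980, 340, 20]);
translate([20, 0, 980]) cube([980, 340, 20]);
translate([1000, 0, 0]) cube([20, 340, 1000]);


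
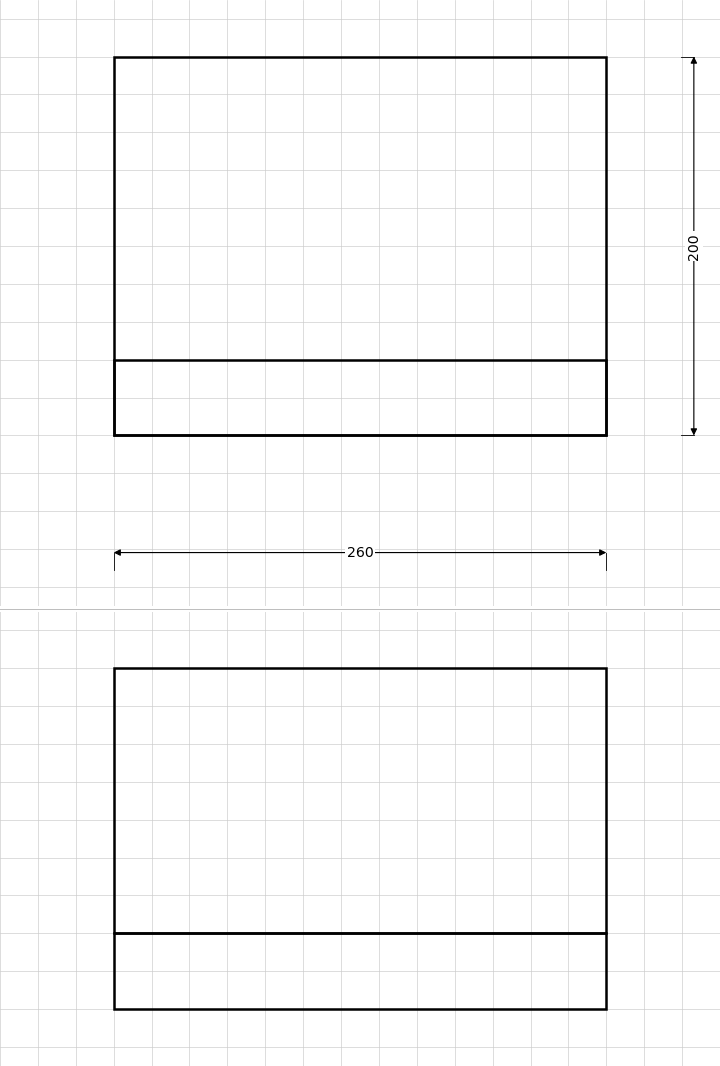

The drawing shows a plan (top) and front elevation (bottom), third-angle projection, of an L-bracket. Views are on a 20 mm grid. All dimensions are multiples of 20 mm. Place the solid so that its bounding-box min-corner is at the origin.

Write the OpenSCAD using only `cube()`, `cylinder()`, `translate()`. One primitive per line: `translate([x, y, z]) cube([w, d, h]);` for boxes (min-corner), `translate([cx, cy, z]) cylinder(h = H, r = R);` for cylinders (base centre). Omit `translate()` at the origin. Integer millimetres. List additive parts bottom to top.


cube([260, 200, 40]);
translate([0, 0, 40]) cube([260, 40, 140]);


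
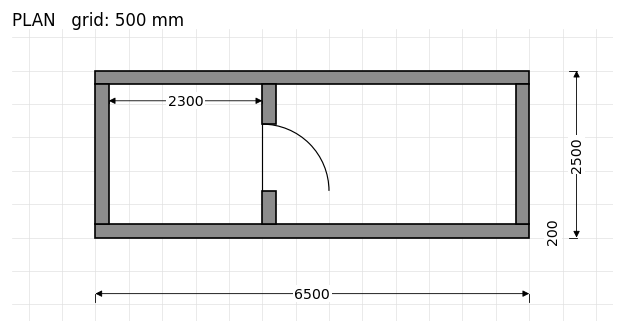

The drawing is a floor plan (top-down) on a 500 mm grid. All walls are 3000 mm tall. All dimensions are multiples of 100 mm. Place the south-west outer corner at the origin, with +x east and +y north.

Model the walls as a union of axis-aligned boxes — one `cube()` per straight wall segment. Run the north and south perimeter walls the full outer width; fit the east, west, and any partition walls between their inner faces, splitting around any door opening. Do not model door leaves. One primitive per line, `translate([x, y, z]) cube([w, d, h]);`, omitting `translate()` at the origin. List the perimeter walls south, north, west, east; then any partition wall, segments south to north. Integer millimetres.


cube([6500, 200, 3000]);
translate([0, 2300, 0]) cube([6500, 200, 3000]);
translate([0, 200, 0]) cube([200, 2100, 3000]);
translate([6300, 200, 0]) cube([200, 2100, 3000]);
translate([2500, 200, 0]) cube([200, 500, 3000]);
translate([2500, 1700, 0]) cube([200, 600, 3000]);


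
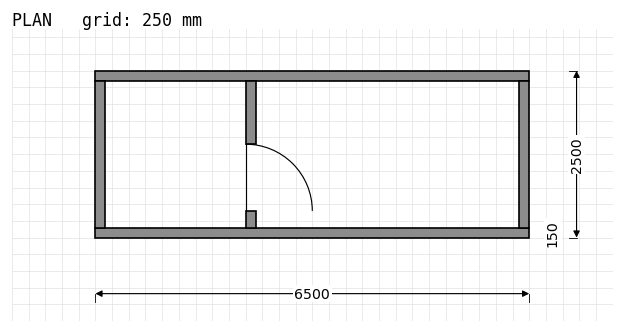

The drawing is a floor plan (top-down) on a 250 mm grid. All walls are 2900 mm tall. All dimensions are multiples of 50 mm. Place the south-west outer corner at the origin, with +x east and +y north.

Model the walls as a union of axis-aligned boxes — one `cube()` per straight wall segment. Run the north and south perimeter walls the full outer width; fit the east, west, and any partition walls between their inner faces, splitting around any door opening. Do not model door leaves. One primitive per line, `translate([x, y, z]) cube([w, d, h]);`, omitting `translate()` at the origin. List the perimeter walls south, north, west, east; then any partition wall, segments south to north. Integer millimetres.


cube([6500, 150, 2900]);
translate([0, 2350, 0]) cube([6500, 150, 2900]);
translate([0, 150, 0]) cube([150, 2200, 2900]);
translate([6350, 150, 0]) cube([150, 2200, 2900]);
translate([2250, 150, 0]) cube([150, 250, 2900]);
translate([2250, 1400, 0]) cube([150, 950, 2900]);


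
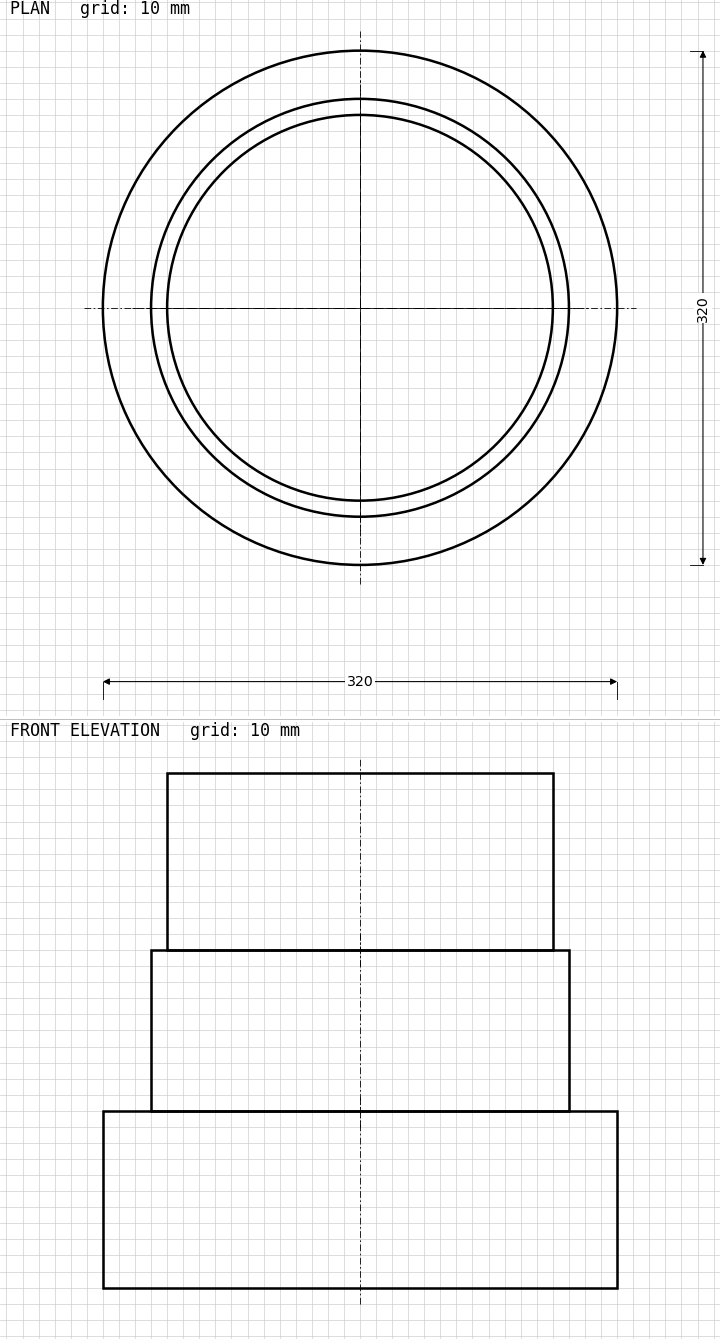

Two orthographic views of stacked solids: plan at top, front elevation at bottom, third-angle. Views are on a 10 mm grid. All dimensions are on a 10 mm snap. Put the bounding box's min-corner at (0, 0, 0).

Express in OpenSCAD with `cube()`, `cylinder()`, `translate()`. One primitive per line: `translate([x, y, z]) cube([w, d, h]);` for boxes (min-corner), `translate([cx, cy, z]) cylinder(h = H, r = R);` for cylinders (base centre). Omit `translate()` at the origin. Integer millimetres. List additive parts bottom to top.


translate([160, 160, 0]) cylinder(h = 110, r = 160);
translate([160, 160, 110]) cylinder(h = 100, r = 130);
translate([160, 160, 210]) cylinder(h = 110, r = 120);


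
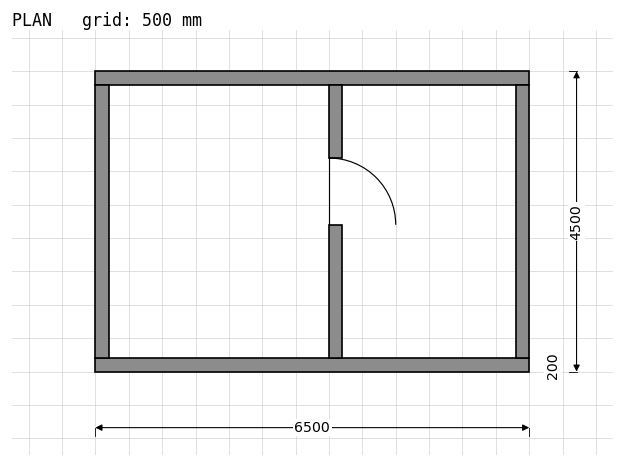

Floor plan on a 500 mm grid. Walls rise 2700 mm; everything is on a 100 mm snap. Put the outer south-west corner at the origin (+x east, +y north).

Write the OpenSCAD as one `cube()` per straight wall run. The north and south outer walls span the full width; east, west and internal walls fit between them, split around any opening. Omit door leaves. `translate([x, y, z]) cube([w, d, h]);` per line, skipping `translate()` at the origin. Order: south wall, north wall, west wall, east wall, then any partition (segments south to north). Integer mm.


cube([6500, 200, 2700]);
translate([0, 4300, 0]) cube([6500, 200, 2700]);
translate([0, 200, 0]) cube([200, 4100, 2700]);
translate([6300, 200, 0]) cube([200, 4100, 2700]);
translate([3500, 200, 0]) cube([200, 2000, 2700]);
translate([3500, 3200, 0]) cube([200, 1100, 2700]);
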